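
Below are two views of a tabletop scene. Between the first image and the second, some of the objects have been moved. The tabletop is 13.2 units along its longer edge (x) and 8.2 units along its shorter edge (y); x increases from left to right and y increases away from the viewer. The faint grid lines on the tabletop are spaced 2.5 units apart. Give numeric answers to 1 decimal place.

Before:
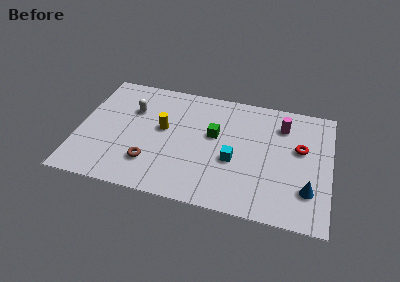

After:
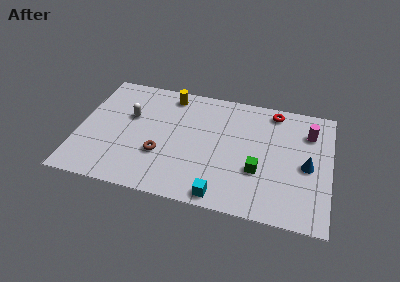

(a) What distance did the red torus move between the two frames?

2.7

The red torus moved from about (11.6, 4.9) to (10.1, 7.2), a distance of √(1.5² + 2.3²) ≈ 2.7.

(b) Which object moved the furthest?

the green cube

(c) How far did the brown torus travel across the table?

0.9

The brown torus moved from about (3.9, 2.1) to (4.4, 2.8), a distance of √(0.5² + 0.7²) ≈ 0.9.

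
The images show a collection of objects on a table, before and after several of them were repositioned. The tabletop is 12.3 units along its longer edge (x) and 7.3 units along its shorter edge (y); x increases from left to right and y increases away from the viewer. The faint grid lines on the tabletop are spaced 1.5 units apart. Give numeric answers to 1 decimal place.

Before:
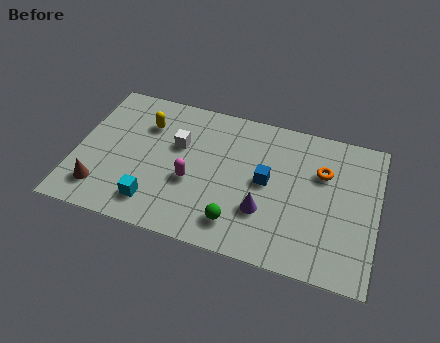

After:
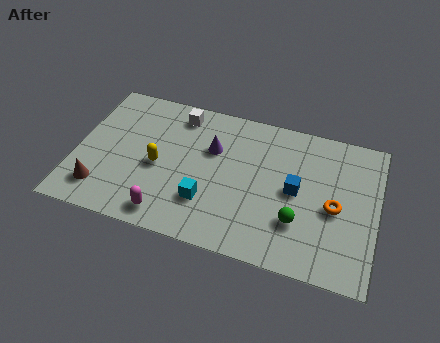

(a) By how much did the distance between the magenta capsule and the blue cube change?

+2.6

The distance was about 3.1 in the first image and 5.7 in the second, so they moved 2.6 units further apart.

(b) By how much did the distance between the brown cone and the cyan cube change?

+2.1

The distance was about 2.2 in the first image and 4.3 in the second, so they moved 2.1 units further apart.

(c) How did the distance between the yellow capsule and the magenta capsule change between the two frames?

-0.8

They were about 3.2 units apart before and 2.4 after — 0.8 units closer together.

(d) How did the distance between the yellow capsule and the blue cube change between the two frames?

+0.3

Before: roughly 5.3 units apart; after: 5.6. That's 0.3 units further apart.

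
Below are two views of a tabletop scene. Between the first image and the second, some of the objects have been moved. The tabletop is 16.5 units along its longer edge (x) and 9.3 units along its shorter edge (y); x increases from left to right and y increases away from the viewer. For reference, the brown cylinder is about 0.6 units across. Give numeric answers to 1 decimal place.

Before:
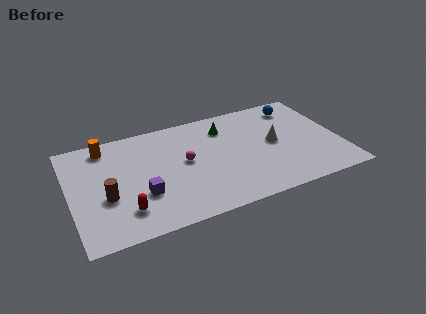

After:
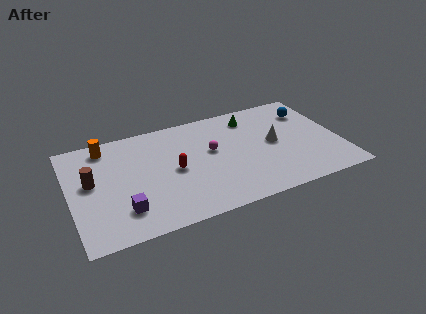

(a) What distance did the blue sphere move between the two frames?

1.0

The blue sphere moved from about (14.3, 7.7) to (15.0, 7.0), a distance of √(0.7² + 0.7²) ≈ 1.0.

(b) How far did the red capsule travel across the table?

4.0

The red capsule was near (3.1, 2.1) before and (6.3, 4.5) after, so it travelled √(3.2² + 2.4²) ≈ 4.0 units.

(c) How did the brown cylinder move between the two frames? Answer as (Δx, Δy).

(-0.8, 1.6)

From the two frames, the brown cylinder sits at roughly (2.1, 3.6) before and (1.3, 5.2) after.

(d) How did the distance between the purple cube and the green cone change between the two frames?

+3.1

The distance was about 6.9 in the first image and 10.0 in the second, so they moved 3.1 units further apart.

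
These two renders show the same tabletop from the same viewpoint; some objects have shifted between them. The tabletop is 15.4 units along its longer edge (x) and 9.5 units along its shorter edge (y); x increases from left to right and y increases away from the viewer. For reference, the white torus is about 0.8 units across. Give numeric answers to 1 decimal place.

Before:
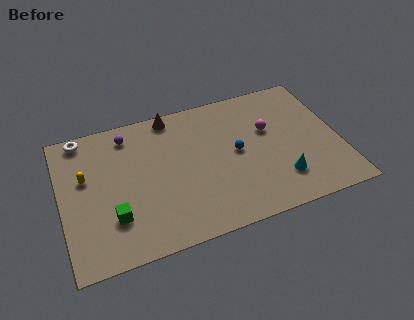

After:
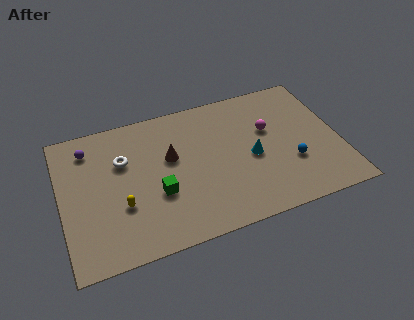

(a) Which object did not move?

the magenta sphere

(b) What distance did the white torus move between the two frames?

3.1

The white torus moved from about (1.4, 8.6) to (3.5, 6.3), a distance of √(2.1² + 2.3²) ≈ 3.1.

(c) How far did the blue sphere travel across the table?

3.4

The blue sphere moved from about (9.7, 4.9) to (12.6, 3.2), a distance of √(2.9² + 1.7²) ≈ 3.4.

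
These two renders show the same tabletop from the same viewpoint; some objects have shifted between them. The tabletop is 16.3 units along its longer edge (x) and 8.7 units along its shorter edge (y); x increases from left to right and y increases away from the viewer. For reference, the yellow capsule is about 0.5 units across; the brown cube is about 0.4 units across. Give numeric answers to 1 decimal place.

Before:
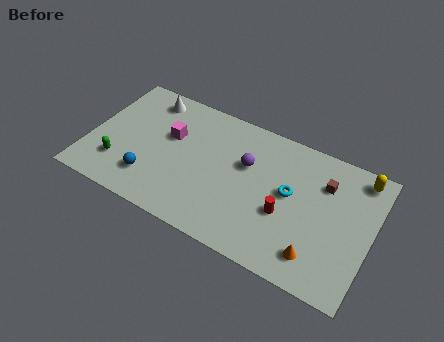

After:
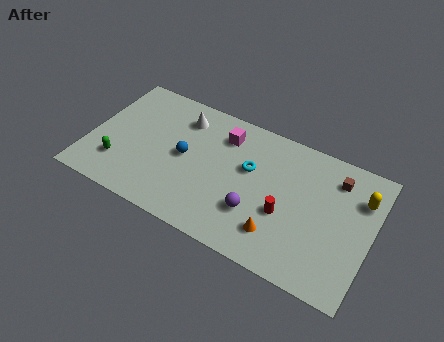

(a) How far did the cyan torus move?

2.5

From (11.6, 4.8) to (9.2, 5.3), the cyan torus covered √(2.4² + 0.5²) ≈ 2.5 units.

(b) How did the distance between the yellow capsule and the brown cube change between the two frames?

-0.7

Before: roughly 2.3 units apart; after: 1.6. That's 0.7 units closer together.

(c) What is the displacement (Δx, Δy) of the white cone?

(2.1, -0.5)

The white cone was at about (2.9, 7.4) and moved to about (5.0, 6.9).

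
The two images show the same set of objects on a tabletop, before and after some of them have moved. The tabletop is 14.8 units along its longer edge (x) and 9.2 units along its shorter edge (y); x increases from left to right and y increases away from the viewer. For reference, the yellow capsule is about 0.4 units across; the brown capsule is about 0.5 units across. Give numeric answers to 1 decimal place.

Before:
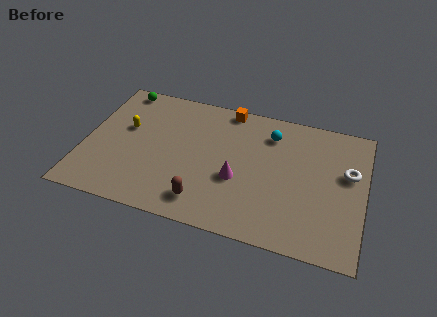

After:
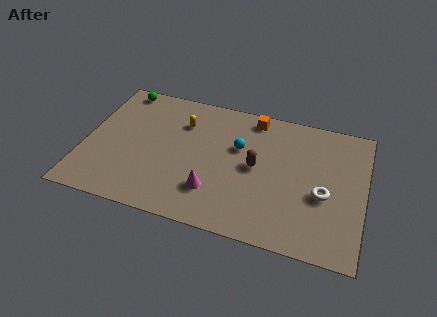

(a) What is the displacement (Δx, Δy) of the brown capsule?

(2.5, 3.1)

The brown capsule was at about (6.6, 1.6) and moved to about (9.1, 4.7).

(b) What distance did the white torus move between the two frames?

2.2

The white torus was near (13.9, 5.6) before and (12.7, 3.8) after, so it travelled √(1.2² + 1.8²) ≈ 2.2 units.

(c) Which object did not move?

the green sphere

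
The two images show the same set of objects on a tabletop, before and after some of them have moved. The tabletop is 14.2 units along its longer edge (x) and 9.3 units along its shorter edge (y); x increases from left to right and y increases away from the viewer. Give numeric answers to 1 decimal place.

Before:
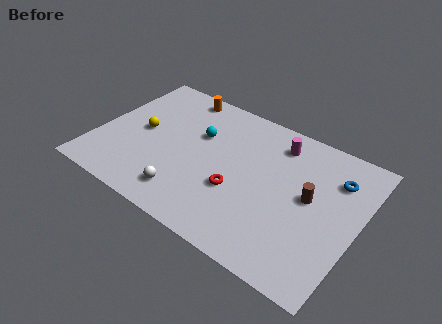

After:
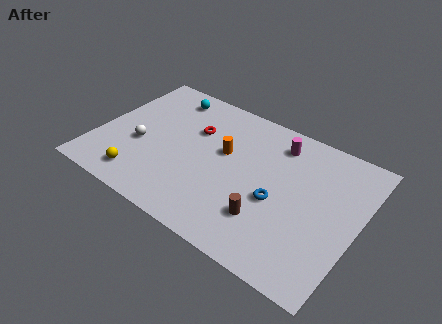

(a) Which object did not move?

the magenta cylinder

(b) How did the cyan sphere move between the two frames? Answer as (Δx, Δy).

(-2.2, 1.9)

From the two frames, the cyan sphere sits at roughly (5.3, 6.0) before and (3.1, 7.9) after.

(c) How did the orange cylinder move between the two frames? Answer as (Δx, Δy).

(3.1, -2.8)

From the two frames, the orange cylinder sits at roughly (3.7, 8.3) before and (6.8, 5.5) after.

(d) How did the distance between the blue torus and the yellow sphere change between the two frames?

-3.1

Before: roughly 10.6 units apart; after: 7.5. That's 3.1 units closer together.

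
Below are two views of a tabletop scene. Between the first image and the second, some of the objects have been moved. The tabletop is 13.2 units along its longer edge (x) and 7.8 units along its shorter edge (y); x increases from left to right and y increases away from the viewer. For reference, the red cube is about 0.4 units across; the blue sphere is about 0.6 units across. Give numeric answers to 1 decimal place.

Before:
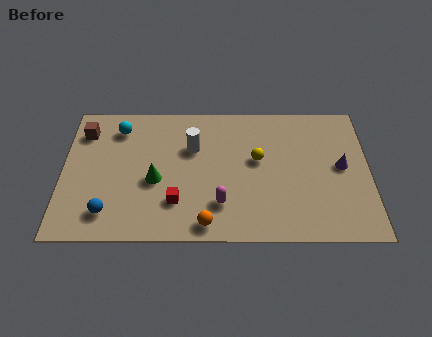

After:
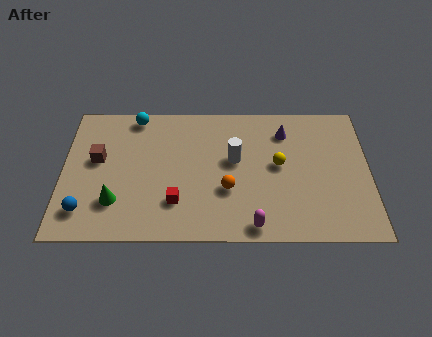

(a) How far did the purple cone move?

3.1

From (12.0, 4.1) to (9.6, 6.1), the purple cone covered √(2.4² + 2.0²) ≈ 3.1 units.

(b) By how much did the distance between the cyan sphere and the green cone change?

+1.6

They were about 3.4 units apart before and 5.0 after — 1.6 units further apart.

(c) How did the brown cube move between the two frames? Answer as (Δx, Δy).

(0.6, -1.6)

From the two frames, the brown cube sits at roughly (0.9, 6.1) before and (1.5, 4.5) after.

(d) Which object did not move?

the red cube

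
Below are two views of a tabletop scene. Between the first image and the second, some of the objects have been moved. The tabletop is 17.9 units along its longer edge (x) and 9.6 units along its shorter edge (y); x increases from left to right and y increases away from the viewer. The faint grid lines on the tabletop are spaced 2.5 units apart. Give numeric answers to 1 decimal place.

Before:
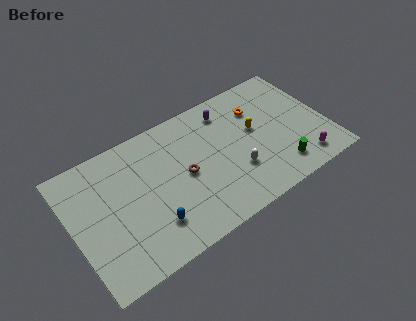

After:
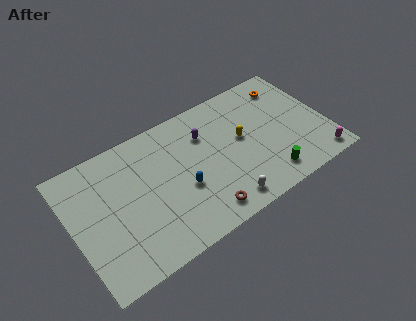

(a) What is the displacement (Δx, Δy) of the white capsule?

(-1.2, -1.8)

The white capsule was at about (11.2, 3.1) and moved to about (10.0, 1.3).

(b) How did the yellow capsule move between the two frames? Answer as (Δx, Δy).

(-1.0, -0.2)

The yellow capsule started near (13.0, 5.5) and ended near (12.0, 5.3).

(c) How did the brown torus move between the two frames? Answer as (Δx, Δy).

(0.7, -3.3)

The brown torus was at about (7.8, 4.7) and moved to about (8.5, 1.4).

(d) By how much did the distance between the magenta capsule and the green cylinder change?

+2.0

They were about 1.6 units apart before and 3.6 after — 2.0 units further apart.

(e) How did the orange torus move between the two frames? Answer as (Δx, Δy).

(2.3, 0.8)

The orange torus was at about (13.5, 7.0) and moved to about (15.8, 7.8).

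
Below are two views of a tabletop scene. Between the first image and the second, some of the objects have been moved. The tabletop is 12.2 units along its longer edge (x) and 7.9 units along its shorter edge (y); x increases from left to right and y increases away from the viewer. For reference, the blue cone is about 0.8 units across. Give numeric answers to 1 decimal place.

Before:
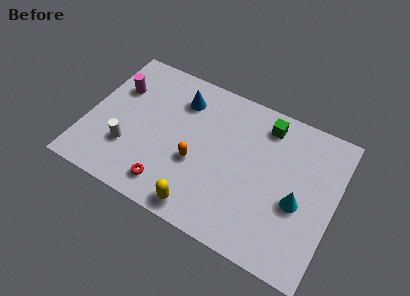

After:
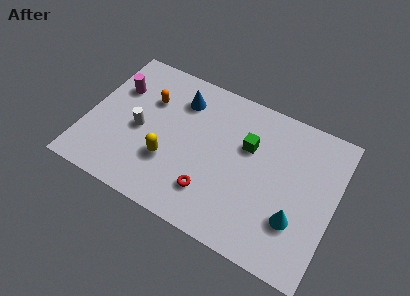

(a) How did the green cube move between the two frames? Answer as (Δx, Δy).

(-0.7, -1.5)

From the two frames, the green cube sits at roughly (8.5, 6.6) before and (7.8, 5.1) after.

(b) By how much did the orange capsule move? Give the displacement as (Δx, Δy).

(-2.7, 2.3)

The orange capsule was at about (5.5, 3.1) and moved to about (2.8, 5.4).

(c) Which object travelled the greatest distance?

the orange capsule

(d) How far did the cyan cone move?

0.9

The cyan cone was near (10.5, 3.3) before and (10.5, 2.4) after, so it travelled √(0.0² + 0.9²) ≈ 0.9 units.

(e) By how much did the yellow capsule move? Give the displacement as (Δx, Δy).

(-1.9, 1.7)

The yellow capsule was at about (6.1, 0.9) and moved to about (4.2, 2.6).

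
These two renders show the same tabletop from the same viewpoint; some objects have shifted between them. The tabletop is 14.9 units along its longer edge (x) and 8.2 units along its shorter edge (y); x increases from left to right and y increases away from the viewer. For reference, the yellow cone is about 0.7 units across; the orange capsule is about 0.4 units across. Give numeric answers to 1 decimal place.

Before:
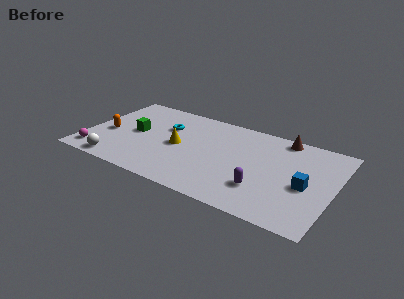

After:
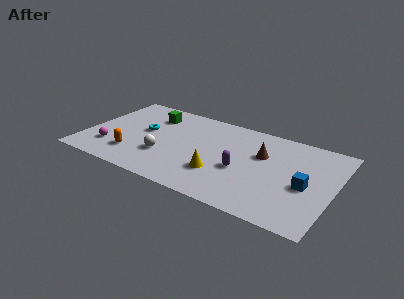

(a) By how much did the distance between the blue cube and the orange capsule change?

-1.7

The distance was about 12.0 in the first image and 10.3 in the second, so they moved 1.7 units closer together.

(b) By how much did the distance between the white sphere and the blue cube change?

-2.9

Before: roughly 11.3 units apart; after: 8.4. That's 2.9 units closer together.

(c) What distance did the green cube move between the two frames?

2.2

The green cube moved from about (2.9, 4.2) to (3.6, 6.3), a distance of √(0.7² + 2.1²) ≈ 2.2.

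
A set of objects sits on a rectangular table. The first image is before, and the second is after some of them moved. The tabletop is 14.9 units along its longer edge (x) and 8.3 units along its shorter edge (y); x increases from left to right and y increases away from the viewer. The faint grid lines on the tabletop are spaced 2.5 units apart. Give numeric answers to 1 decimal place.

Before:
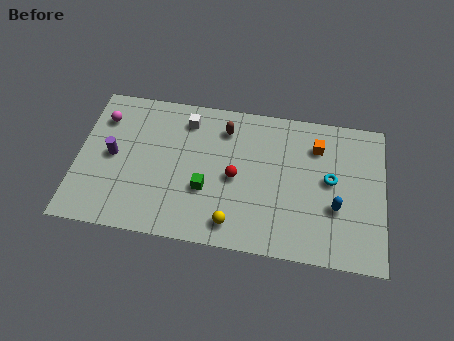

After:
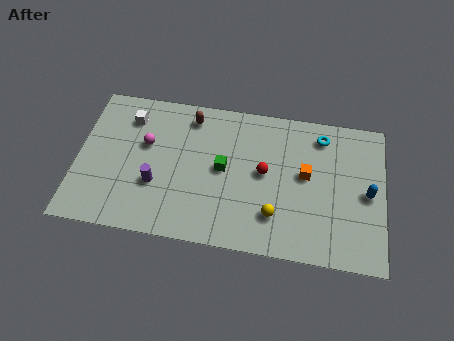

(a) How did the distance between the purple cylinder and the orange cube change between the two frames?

-2.7

The distance was about 10.1 in the first image and 7.4 in the second, so they moved 2.7 units closer together.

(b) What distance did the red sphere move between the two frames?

1.5

The red sphere moved from about (7.7, 3.9) to (9.1, 4.4), a distance of √(1.4² + 0.5²) ≈ 1.5.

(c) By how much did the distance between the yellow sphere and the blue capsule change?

-0.4

They were about 5.2 units apart before and 4.8 after — 0.4 units closer together.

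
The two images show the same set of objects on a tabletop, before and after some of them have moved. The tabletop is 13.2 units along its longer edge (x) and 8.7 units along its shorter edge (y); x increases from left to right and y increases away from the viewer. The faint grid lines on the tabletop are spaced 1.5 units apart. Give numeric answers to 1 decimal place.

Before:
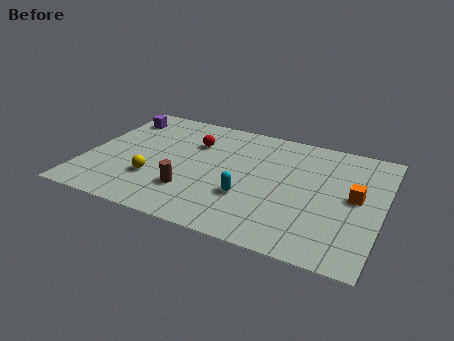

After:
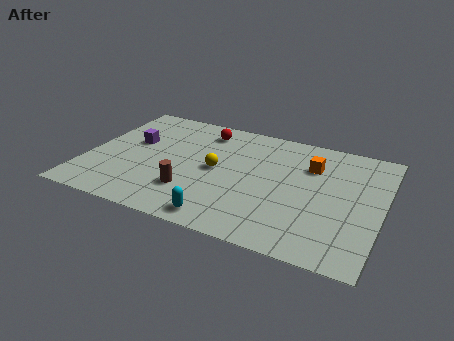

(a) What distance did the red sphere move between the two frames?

1.1

The red sphere moved from about (4.6, 6.1) to (4.9, 7.2), a distance of √(0.3² + 1.1²) ≈ 1.1.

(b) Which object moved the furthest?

the yellow sphere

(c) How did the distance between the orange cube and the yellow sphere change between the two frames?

-4.5

The distance was about 9.0 in the first image and 4.5 in the second, so they moved 4.5 units closer together.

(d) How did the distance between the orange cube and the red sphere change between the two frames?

-2.5

The distance was about 7.6 in the first image and 5.1 in the second, so they moved 2.5 units closer together.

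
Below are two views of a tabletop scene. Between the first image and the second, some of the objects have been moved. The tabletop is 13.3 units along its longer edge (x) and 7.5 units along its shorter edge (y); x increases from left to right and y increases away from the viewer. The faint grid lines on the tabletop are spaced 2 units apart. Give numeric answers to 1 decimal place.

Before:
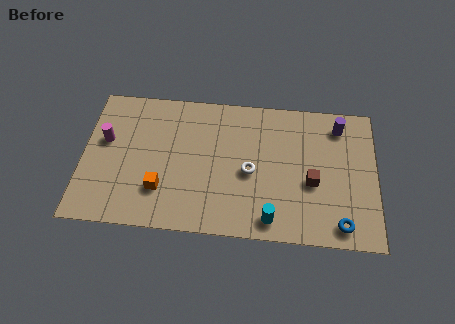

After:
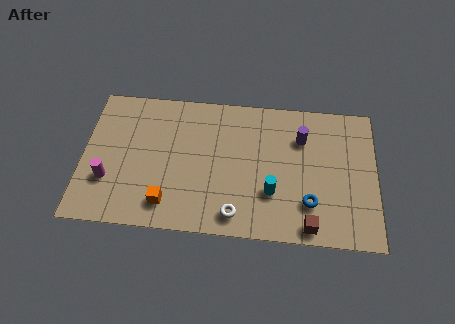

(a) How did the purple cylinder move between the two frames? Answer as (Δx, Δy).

(-1.7, -0.8)

The purple cylinder started near (11.6, 6.2) and ended near (9.9, 5.4).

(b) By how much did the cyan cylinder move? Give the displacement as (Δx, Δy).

(0.0, 1.4)

From the two frames, the cyan cylinder sits at roughly (8.6, 1.0) before and (8.6, 2.4) after.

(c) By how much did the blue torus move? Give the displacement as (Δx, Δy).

(-1.4, 1.0)

The blue torus was at about (11.7, 1.0) and moved to about (10.3, 2.0).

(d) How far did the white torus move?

2.4

The white torus moved from about (7.6, 3.4) to (7.0, 1.1), a distance of √(0.6² + 2.3²) ≈ 2.4.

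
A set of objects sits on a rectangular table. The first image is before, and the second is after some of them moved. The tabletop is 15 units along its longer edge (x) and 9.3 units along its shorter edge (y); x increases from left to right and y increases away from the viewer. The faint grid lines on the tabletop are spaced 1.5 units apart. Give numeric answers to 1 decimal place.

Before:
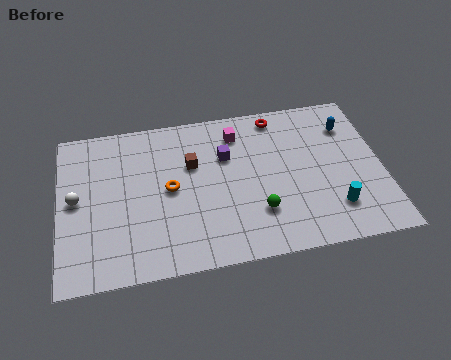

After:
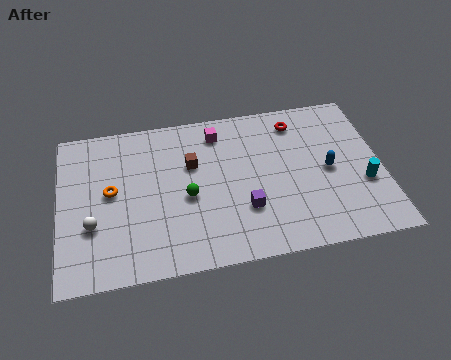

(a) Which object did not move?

the brown cube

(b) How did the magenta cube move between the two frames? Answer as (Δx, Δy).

(-0.9, 0.2)

From the two frames, the magenta cube sits at roughly (8.4, 7.5) before and (7.5, 7.7) after.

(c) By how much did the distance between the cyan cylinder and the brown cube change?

+0.9

They were about 7.4 units apart before and 8.3 after — 0.9 units further apart.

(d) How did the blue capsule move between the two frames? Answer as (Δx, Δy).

(-1.1, -2.5)

The blue capsule was at about (13.6, 7.0) and moved to about (12.5, 4.5).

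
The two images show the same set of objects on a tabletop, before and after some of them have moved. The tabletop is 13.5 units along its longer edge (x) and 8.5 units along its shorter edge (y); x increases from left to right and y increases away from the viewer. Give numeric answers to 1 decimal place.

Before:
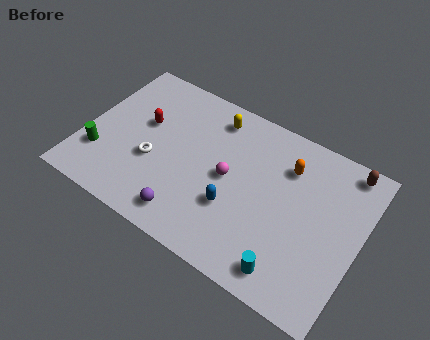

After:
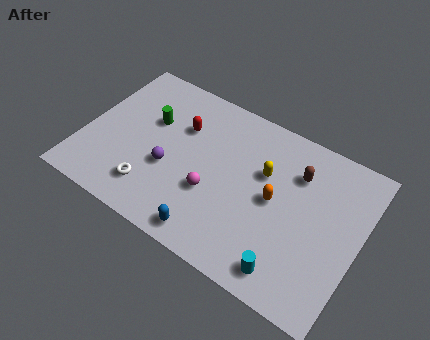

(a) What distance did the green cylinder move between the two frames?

3.6

From (1.0, 2.4) to (3.0, 5.4), the green cylinder covered √(2.0² + 3.0²) ≈ 3.6 units.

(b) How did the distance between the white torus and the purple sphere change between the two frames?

-1.3

Before: roughly 2.9 units apart; after: 1.6. That's 1.3 units closer together.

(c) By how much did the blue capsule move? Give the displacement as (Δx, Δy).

(-0.8, -1.9)

The blue capsule was at about (7.6, 2.9) and moved to about (6.8, 1.0).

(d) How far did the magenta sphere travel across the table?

1.3

The magenta sphere was near (7.1, 4.3) before and (6.5, 3.1) after, so it travelled √(0.6² + 1.2²) ≈ 1.3 units.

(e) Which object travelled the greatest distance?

the green cylinder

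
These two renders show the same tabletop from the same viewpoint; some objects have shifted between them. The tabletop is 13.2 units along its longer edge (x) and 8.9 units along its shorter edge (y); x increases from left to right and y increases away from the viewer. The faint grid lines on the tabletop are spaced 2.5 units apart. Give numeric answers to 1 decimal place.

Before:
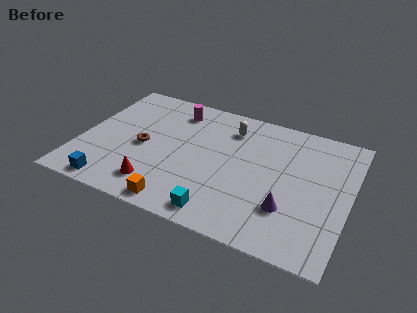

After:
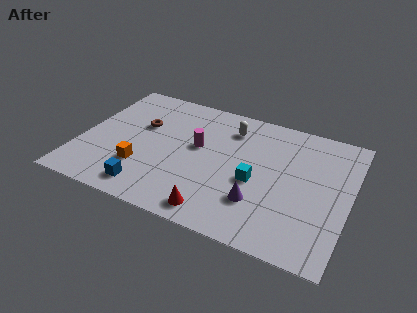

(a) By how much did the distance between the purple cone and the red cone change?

-4.0

The distance was about 6.4 in the first image and 2.4 in the second, so they moved 4.0 units closer together.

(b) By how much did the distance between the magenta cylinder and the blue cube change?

-2.5

They were about 6.8 units apart before and 4.3 after — 2.5 units closer together.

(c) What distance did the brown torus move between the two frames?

1.5

The brown torus moved from about (3.1, 4.1) to (2.8, 5.6), a distance of √(0.3² + 1.5²) ≈ 1.5.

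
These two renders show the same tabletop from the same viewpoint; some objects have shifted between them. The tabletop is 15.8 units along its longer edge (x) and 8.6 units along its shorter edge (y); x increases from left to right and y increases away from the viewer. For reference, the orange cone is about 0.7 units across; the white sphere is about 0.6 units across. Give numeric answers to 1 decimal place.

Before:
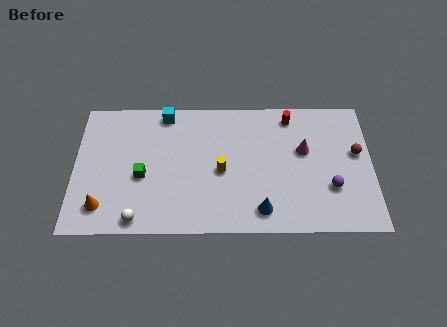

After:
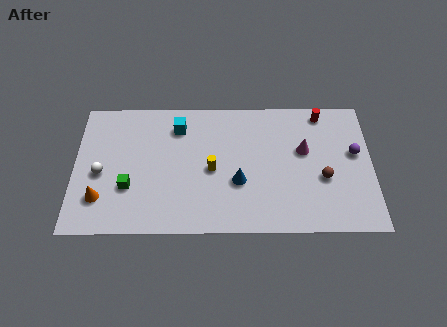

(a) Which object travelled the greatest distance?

the white sphere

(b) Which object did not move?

the magenta cone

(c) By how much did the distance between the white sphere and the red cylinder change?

+2.0

They were about 10.4 units apart before and 12.4 after — 2.0 units further apart.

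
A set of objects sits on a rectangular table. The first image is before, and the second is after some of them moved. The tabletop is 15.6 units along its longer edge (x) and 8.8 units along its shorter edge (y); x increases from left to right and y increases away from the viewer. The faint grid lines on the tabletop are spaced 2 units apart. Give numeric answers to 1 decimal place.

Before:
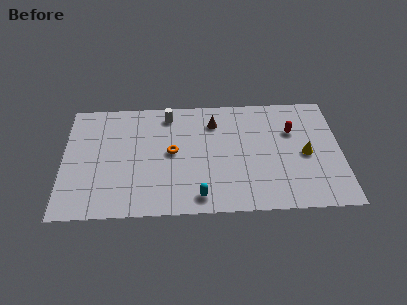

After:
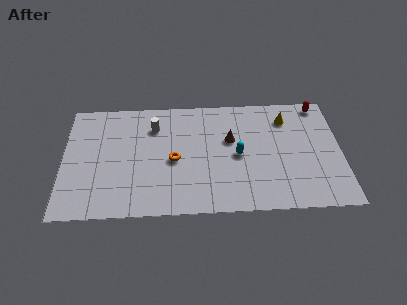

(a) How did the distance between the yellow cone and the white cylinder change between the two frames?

-0.9

The distance was about 8.4 in the first image and 7.5 in the second, so they moved 0.9 units closer together.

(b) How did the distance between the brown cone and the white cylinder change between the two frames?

+1.8

Before: roughly 2.7 units apart; after: 4.5. That's 1.8 units further apart.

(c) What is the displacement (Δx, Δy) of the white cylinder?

(-0.8, -0.9)

The white cylinder started near (5.9, 7.5) and ended near (5.1, 6.6).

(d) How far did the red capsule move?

2.6

From (12.9, 5.9) to (14.5, 7.9), the red capsule covered √(1.6² + 2.0²) ≈ 2.6 units.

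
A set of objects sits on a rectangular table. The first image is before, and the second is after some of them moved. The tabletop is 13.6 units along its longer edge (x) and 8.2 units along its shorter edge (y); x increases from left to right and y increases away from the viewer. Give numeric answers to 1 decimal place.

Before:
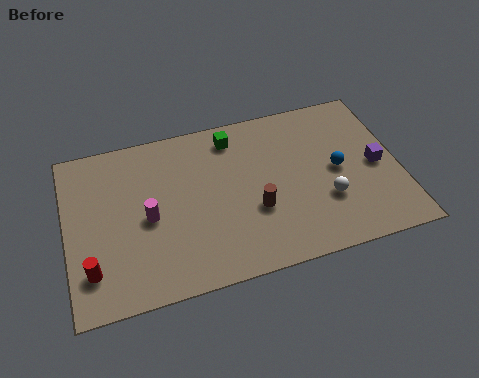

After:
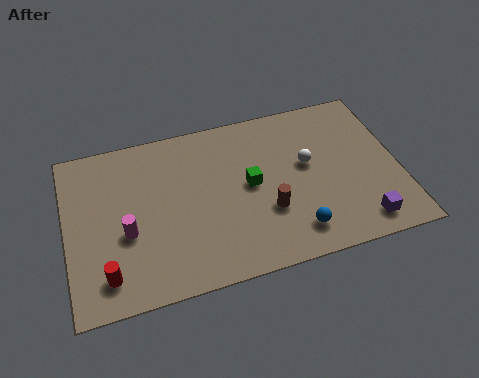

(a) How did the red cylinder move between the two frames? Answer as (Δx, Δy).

(0.6, -0.4)

The red cylinder started near (0.9, 1.9) and ended near (1.5, 1.5).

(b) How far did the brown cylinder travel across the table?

0.5

The brown cylinder moved from about (7.6, 3.0) to (8.1, 2.8), a distance of √(0.5² + 0.2²) ≈ 0.5.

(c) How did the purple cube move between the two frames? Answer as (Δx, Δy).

(-0.9, -2.7)

The purple cube was at about (12.7, 3.9) and moved to about (11.8, 1.2).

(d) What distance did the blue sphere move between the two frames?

3.3

The blue sphere was near (11.1, 4.1) before and (9.1, 1.5) after, so it travelled √(2.0² + 2.6²) ≈ 3.3 units.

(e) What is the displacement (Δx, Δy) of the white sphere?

(-0.6, 2.0)

The white sphere started near (10.5, 2.7) and ended near (9.9, 4.7).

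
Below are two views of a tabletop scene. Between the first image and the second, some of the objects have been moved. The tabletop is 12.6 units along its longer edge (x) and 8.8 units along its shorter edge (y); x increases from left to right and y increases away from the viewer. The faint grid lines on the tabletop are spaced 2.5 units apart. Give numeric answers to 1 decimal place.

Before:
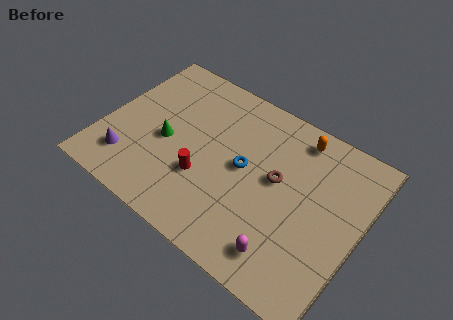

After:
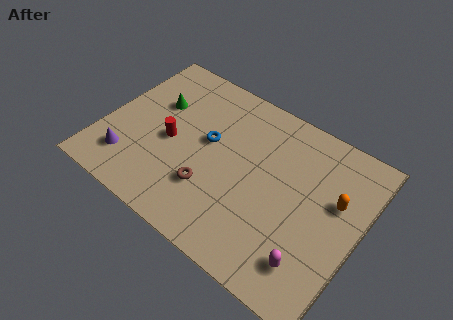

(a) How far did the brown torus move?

3.7

The brown torus was near (8.5, 4.9) before and (5.6, 2.6) after, so it travelled √(2.9² + 2.3²) ≈ 3.7 units.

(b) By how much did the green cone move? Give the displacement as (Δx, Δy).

(-0.9, 1.8)

The green cone started near (3.1, 3.9) and ended near (2.2, 5.7).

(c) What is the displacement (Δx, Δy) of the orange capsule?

(2.3, -2.2)

The orange capsule started near (9.0, 7.6) and ended near (11.3, 5.4).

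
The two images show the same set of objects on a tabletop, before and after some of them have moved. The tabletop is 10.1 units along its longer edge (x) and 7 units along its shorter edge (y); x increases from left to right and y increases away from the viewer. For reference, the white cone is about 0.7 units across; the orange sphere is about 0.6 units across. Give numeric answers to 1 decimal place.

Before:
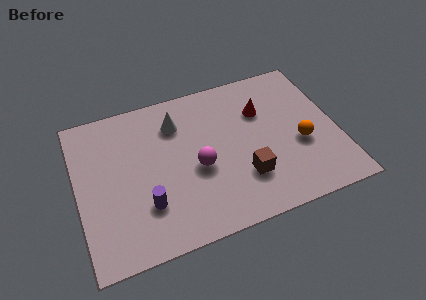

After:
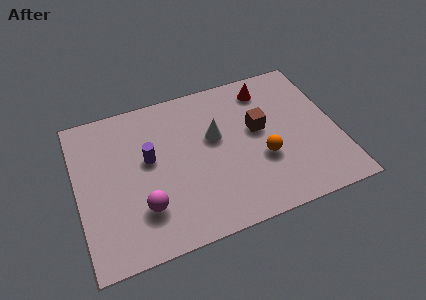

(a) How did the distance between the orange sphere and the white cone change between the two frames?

-2.9

The distance was about 5.2 in the first image and 2.3 in the second, so they moved 2.9 units closer together.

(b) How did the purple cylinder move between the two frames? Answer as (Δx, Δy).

(0.3, 2.0)

From the two frames, the purple cylinder sits at roughly (2.5, 2.0) before and (2.8, 4.0) after.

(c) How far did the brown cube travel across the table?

2.2

From (6.3, 2.0) to (7.1, 4.0), the brown cube covered √(0.8² + 2.0²) ≈ 2.2 units.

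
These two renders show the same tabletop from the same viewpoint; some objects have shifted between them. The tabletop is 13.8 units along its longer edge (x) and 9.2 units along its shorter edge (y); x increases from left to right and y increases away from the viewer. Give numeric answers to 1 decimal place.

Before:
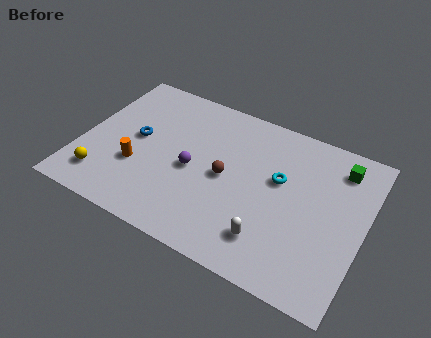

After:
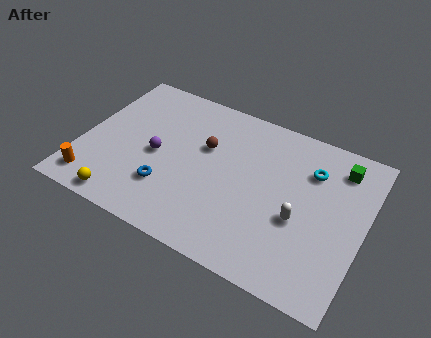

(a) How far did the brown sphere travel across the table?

1.8

The brown sphere moved from about (7.1, 4.5) to (5.9, 5.8), a distance of √(1.2² + 1.3²) ≈ 1.8.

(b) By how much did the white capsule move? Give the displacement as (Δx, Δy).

(1.2, 1.7)

From the two frames, the white capsule sits at roughly (9.6, 2.0) before and (10.8, 3.7) after.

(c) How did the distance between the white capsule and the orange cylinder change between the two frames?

+3.3

The distance was about 6.8 in the first image and 10.1 in the second, so they moved 3.3 units further apart.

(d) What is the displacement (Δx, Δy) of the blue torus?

(1.9, -2.3)

From the two frames, the blue torus sits at roughly (2.6, 4.9) before and (4.5, 2.6) after.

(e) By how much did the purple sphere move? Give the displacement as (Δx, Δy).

(-1.8, 0.1)

The purple sphere started near (5.5, 4.2) and ended near (3.7, 4.3).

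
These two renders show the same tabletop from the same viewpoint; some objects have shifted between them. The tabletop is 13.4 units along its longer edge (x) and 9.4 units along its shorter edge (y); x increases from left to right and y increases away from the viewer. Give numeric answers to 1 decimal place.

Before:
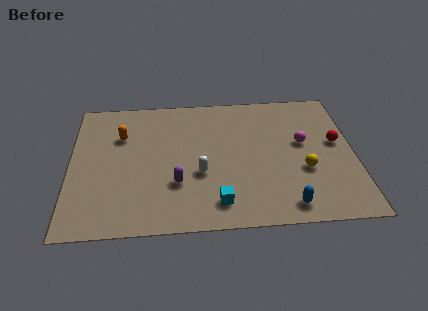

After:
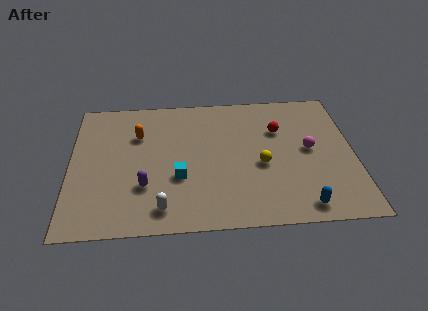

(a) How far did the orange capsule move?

0.8

The orange capsule was near (2.4, 6.5) before and (3.2, 6.5) after, so it travelled √(0.8² + 0.0²) ≈ 0.8 units.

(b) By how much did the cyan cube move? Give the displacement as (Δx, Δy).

(-1.8, 1.8)

The cyan cube started near (6.9, 1.6) and ended near (5.1, 3.4).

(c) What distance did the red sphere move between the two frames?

2.9

From (12.6, 5.3) to (9.9, 6.4), the red sphere covered √(2.7² + 1.1²) ≈ 2.9 units.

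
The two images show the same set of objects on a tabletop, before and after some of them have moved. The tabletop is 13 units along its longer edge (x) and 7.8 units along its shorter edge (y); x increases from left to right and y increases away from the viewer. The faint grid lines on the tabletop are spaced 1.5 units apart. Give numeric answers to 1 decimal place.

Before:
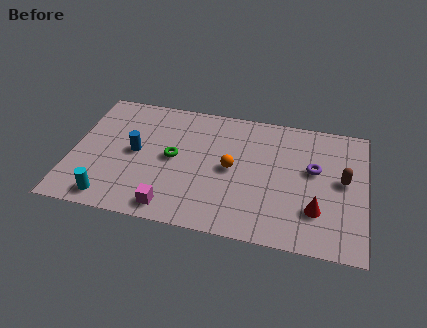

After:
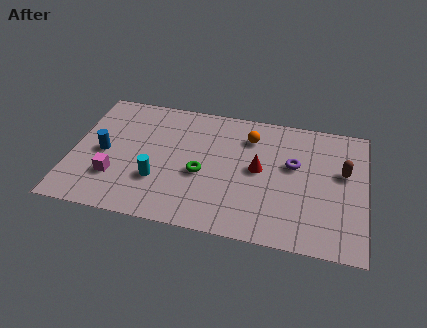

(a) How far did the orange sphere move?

2.2

From (7.1, 3.9) to (7.8, 6.0), the orange sphere covered √(0.7² + 2.1²) ≈ 2.2 units.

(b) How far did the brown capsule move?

0.5

From (12.0, 4.2) to (12.0, 4.7), the brown capsule covered √(0.0² + 0.5²) ≈ 0.5 units.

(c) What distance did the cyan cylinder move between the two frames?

2.5

From (1.9, 1.0) to (3.9, 2.5), the cyan cylinder covered √(2.0² + 1.5²) ≈ 2.5 units.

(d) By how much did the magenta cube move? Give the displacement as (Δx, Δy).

(-2.6, 1.3)

The magenta cube started near (4.6, 1.0) and ended near (2.0, 2.3).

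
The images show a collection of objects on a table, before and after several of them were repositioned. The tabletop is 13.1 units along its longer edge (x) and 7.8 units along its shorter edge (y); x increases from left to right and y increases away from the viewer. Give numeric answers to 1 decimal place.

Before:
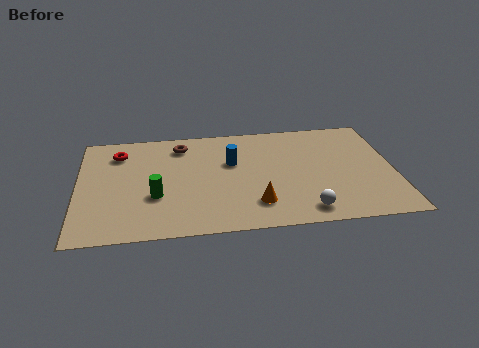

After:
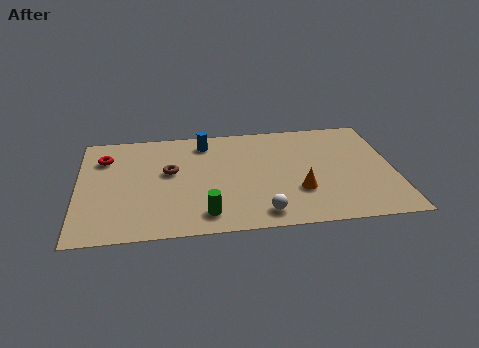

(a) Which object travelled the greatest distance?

the green cylinder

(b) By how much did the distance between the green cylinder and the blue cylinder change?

+1.4

Before: roughly 3.8 units apart; after: 5.2. That's 1.4 units further apart.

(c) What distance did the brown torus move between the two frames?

2.0

The brown torus was near (4.3, 6.4) before and (3.8, 4.5) after, so it travelled √(0.5² + 1.9²) ≈ 2.0 units.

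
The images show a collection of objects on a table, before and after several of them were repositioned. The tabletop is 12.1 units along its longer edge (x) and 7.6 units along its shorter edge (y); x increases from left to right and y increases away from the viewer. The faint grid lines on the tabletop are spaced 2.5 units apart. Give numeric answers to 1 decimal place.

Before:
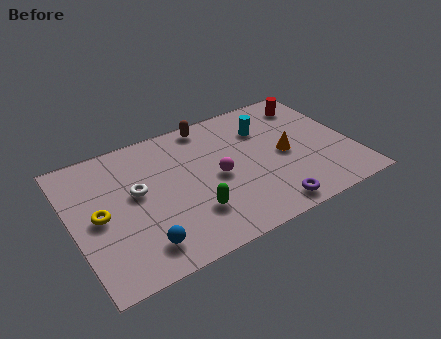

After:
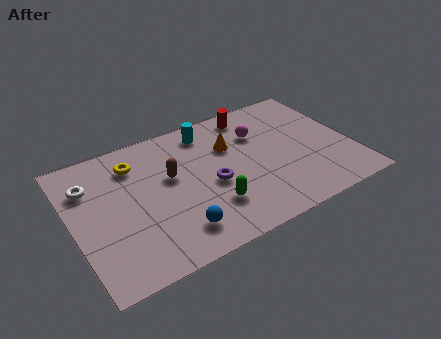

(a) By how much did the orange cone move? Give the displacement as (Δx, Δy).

(-2.2, 1.5)

The orange cone was at about (9.2, 3.6) and moved to about (7.0, 5.1).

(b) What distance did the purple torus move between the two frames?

3.2

The purple torus was near (8.0, 0.9) before and (5.9, 3.3) after, so it travelled √(2.1² + 2.4²) ≈ 3.2 units.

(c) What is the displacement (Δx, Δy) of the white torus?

(-1.9, 1.2)

The white torus was at about (2.8, 4.3) and moved to about (0.9, 5.5).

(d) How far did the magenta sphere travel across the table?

2.7

The magenta sphere was near (6.2, 3.6) before and (8.3, 5.3) after, so it travelled √(2.1² + 1.7²) ≈ 2.7 units.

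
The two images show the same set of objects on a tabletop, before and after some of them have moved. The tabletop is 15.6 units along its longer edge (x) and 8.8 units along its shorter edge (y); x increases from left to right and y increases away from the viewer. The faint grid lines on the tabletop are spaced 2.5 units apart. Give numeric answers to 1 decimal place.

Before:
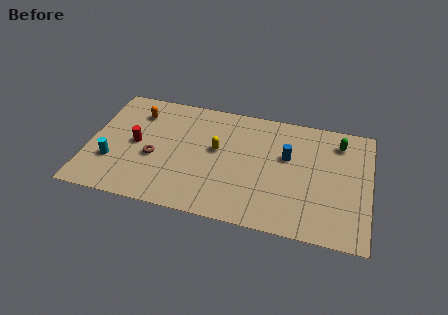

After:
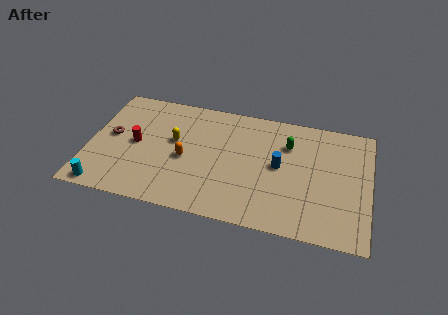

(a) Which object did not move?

the red cylinder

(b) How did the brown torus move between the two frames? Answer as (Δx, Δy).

(-2.5, 1.1)

The brown torus was at about (3.7, 3.6) and moved to about (1.2, 4.7).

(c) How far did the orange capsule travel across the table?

4.1

From (2.5, 6.8) to (5.4, 3.9), the orange capsule covered √(2.9² + 2.9²) ≈ 4.1 units.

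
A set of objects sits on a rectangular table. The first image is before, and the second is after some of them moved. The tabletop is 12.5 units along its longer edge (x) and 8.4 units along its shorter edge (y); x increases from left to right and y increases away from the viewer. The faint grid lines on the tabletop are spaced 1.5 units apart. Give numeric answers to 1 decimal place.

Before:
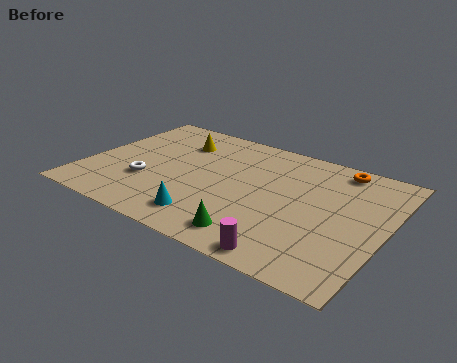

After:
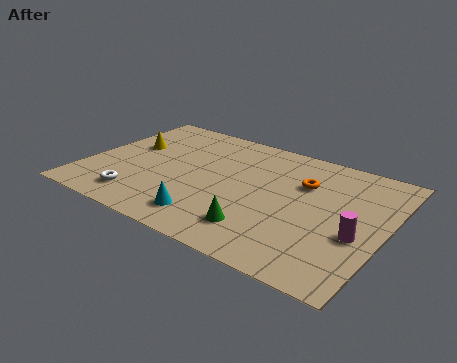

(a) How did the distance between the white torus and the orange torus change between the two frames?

-1.1

They were about 8.7 units apart before and 7.6 after — 1.1 units closer together.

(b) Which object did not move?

the cyan cone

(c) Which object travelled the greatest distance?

the magenta cylinder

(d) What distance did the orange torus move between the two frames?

2.1

From (10.1, 7.4) to (8.9, 5.7), the orange torus covered √(1.2² + 1.7²) ≈ 2.1 units.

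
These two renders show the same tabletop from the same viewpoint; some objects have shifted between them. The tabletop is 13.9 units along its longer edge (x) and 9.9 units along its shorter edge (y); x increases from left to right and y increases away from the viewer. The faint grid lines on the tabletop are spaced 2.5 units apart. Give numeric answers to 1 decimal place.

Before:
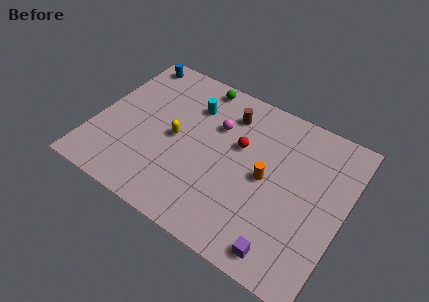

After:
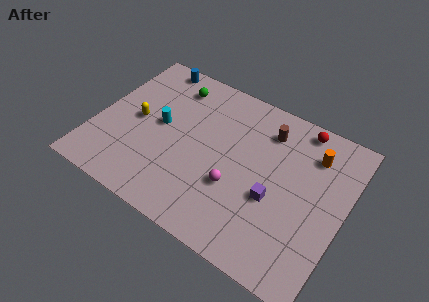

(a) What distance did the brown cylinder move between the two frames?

2.2

The brown cylinder moved from about (7.0, 7.8) to (9.2, 7.8), a distance of √(2.2² + 0.0²) ≈ 2.2.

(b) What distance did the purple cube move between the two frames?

2.9

The purple cube moved from about (11.2, 1.2) to (10.2, 3.9), a distance of √(1.0² + 2.7²) ≈ 2.9.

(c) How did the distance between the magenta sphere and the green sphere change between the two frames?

+3.8

The distance was about 2.6 in the first image and 6.4 in the second, so they moved 3.8 units further apart.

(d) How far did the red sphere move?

4.1

The red sphere moved from about (7.9, 6.1) to (10.9, 8.9), a distance of √(3.0² + 2.8²) ≈ 4.1.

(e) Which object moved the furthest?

the red sphere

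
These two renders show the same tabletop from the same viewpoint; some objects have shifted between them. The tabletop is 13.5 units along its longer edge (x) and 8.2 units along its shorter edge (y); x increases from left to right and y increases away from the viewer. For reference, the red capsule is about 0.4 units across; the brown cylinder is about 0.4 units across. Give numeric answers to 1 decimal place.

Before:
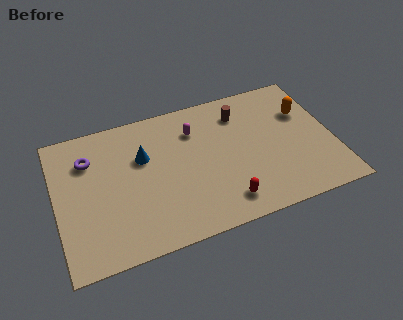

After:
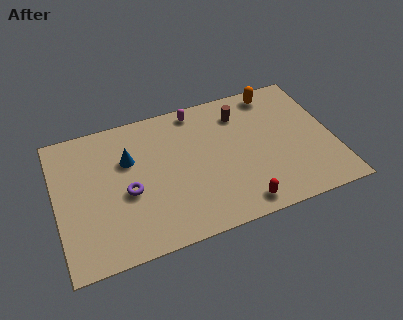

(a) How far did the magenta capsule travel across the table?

1.2

From (6.9, 6.1) to (7.1, 7.3), the magenta capsule covered √(0.2² + 1.2²) ≈ 1.2 units.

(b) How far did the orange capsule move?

2.1

The orange capsule was near (12.3, 5.5) before and (11.0, 7.2) after, so it travelled √(1.3² + 1.7²) ≈ 2.1 units.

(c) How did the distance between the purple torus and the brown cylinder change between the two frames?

-1.0

The distance was about 7.5 in the first image and 6.5 in the second, so they moved 1.0 units closer together.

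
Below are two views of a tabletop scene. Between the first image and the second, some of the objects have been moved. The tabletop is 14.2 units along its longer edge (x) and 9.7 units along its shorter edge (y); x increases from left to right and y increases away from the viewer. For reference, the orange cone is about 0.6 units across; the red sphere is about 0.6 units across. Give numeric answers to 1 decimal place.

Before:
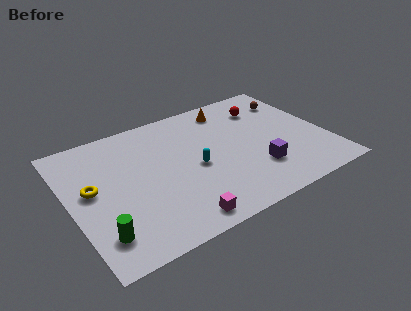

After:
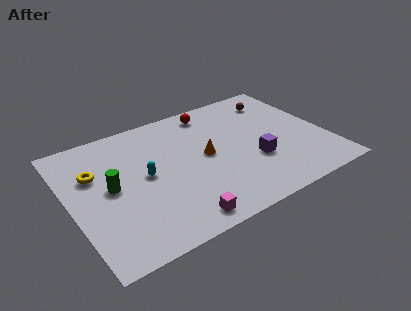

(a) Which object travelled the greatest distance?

the orange cone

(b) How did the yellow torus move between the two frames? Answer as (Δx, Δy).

(0.3, 1.1)

The yellow torus was at about (1.2, 5.3) and moved to about (1.5, 6.4).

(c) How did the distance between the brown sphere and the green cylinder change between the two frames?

-2.6

Before: roughly 12.9 units apart; after: 10.3. That's 2.6 units closer together.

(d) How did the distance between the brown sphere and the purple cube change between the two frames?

-0.6

The distance was about 5.5 in the first image and 4.9 in the second, so they moved 0.6 units closer together.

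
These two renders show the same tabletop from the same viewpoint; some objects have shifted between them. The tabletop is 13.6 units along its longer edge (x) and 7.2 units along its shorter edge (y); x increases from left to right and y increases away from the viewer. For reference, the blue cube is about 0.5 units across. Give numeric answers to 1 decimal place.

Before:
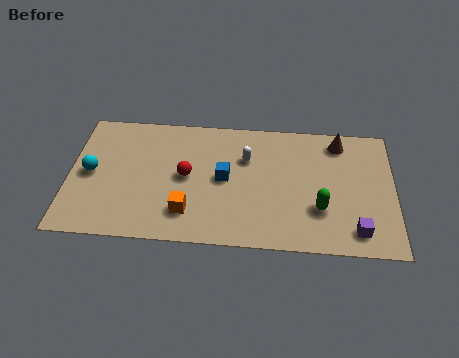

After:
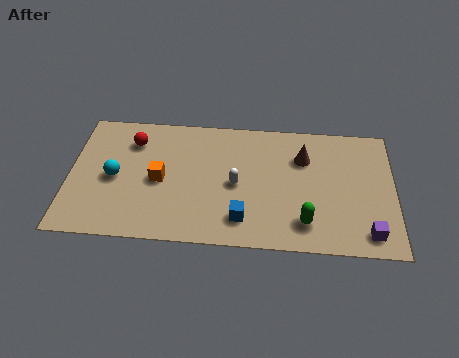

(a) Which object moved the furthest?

the red sphere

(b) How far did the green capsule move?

1.0

The green capsule moved from about (10.5, 2.3) to (9.9, 1.5), a distance of √(0.6² + 0.8²) ≈ 1.0.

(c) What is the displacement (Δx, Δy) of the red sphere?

(-2.3, 1.8)

The red sphere started near (4.9, 3.7) and ended near (2.6, 5.5).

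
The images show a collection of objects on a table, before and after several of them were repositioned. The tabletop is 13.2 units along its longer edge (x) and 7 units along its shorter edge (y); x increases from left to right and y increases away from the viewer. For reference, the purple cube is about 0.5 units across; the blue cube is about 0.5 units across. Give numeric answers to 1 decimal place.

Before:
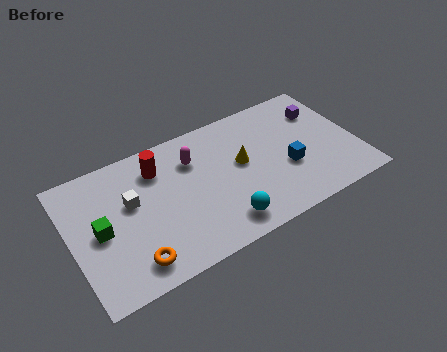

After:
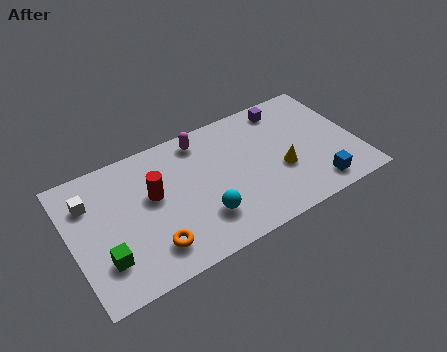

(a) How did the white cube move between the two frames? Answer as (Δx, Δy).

(-1.8, 0.9)

The white cube started near (2.8, 4.2) and ended near (1.0, 5.1).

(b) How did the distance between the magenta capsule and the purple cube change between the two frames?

-2.1

Before: roughly 6.1 units apart; after: 4.0. That's 2.1 units closer together.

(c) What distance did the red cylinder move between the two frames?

1.4

The red cylinder moved from about (4.2, 5.4) to (3.8, 4.1), a distance of √(0.4² + 1.3²) ≈ 1.4.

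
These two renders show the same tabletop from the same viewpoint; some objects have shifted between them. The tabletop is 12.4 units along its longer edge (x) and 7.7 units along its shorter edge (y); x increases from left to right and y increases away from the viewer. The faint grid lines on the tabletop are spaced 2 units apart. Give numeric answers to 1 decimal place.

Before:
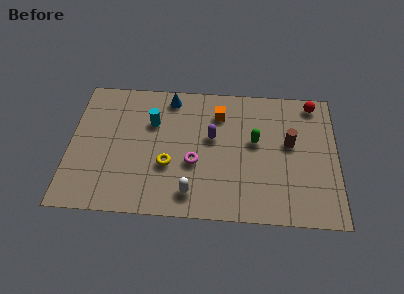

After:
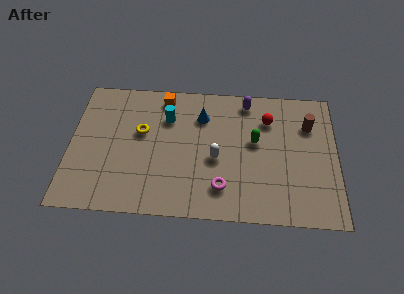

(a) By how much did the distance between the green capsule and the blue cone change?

-1.8

The distance was about 4.6 in the first image and 2.8 in the second, so they moved 1.8 units closer together.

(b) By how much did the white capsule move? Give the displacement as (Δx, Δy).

(1.1, 2.0)

The white capsule was at about (5.7, 1.3) and moved to about (6.8, 3.3).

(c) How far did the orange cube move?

2.7

From (6.9, 5.9) to (4.3, 6.7), the orange cube covered √(2.6² + 0.8²) ≈ 2.7 units.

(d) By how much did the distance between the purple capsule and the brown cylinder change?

-0.5

They were about 3.6 units apart before and 3.1 after — 0.5 units closer together.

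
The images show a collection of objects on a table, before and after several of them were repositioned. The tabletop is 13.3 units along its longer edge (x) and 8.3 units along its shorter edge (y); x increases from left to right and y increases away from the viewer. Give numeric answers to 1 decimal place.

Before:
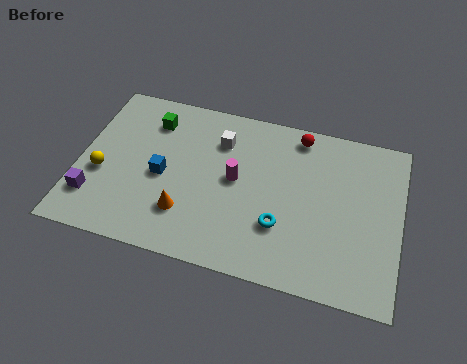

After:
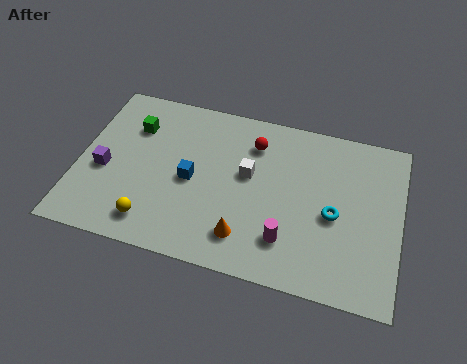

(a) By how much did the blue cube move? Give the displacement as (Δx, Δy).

(1.2, 0.1)

The blue cube was at about (3.5, 3.8) and moved to about (4.7, 3.9).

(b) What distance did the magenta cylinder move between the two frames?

3.3

The magenta cylinder was near (6.5, 4.4) before and (8.8, 2.0) after, so it travelled √(2.3² + 2.4²) ≈ 3.3 units.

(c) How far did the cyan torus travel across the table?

2.4

From (8.5, 2.6) to (10.6, 3.7), the cyan torus covered √(2.1² + 1.1²) ≈ 2.4 units.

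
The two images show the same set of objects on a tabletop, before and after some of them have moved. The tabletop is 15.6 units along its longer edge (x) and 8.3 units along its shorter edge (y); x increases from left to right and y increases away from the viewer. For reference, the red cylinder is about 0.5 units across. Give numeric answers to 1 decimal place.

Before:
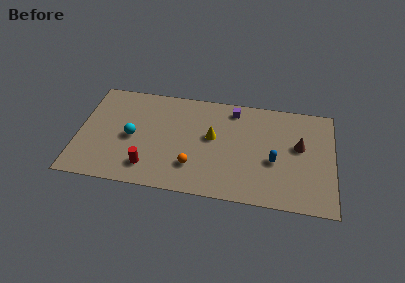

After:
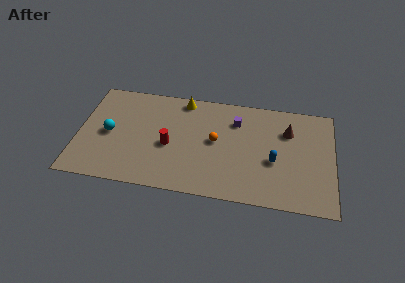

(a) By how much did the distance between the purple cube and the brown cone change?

-1.5

Before: roughly 4.7 units apart; after: 3.2. That's 1.5 units closer together.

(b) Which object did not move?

the blue capsule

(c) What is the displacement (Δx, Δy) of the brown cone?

(-0.7, 1.1)

The brown cone was at about (13.5, 4.8) and moved to about (12.8, 5.9).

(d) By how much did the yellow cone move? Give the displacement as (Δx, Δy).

(-1.9, 2.7)

From the two frames, the yellow cone sits at roughly (8.2, 4.7) before and (6.3, 7.4) after.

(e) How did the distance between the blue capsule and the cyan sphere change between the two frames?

+1.4

Before: roughly 8.7 units apart; after: 10.1. That's 1.4 units further apart.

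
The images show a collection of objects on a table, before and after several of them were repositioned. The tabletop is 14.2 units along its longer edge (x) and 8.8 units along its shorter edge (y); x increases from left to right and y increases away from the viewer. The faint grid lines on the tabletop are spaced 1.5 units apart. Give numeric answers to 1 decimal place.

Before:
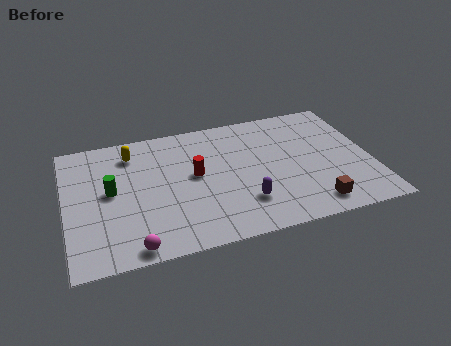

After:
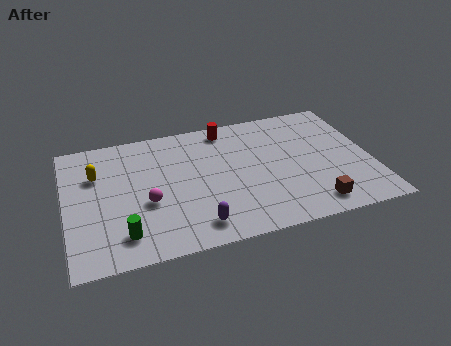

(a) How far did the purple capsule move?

2.5

The purple capsule moved from about (8.1, 2.3) to (5.8, 1.4), a distance of √(2.3² + 0.9²) ≈ 2.5.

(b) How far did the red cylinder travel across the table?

3.4

From (6.0, 4.8) to (7.7, 7.7), the red cylinder covered √(1.7² + 2.9²) ≈ 3.4 units.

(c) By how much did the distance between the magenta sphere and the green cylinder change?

-1.8

The distance was about 4.0 in the first image and 2.2 in the second, so they moved 1.8 units closer together.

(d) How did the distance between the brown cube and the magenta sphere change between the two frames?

-0.5

The distance was about 8.3 in the first image and 7.8 in the second, so they moved 0.5 units closer together.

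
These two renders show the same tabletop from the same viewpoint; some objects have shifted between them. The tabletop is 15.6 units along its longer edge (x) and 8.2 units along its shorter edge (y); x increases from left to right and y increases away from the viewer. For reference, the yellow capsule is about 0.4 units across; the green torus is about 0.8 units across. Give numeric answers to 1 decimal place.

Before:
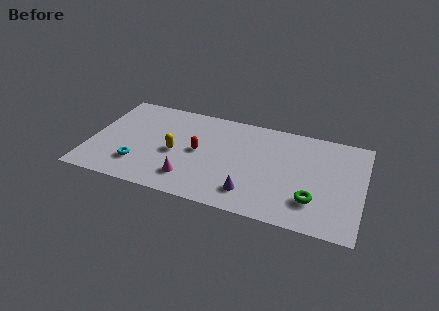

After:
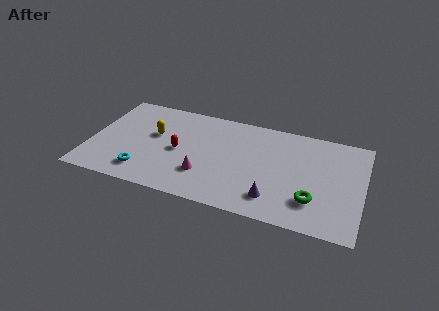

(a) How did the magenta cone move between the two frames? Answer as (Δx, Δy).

(0.8, 0.6)

The magenta cone was at about (5.9, 1.8) and moved to about (6.7, 2.4).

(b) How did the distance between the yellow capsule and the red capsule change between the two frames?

+0.4

Before: roughly 1.4 units apart; after: 1.8. That's 0.4 units further apart.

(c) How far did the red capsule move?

1.1

The red capsule moved from about (6.2, 4.2) to (5.1, 3.9), a distance of √(1.1² + 0.3²) ≈ 1.1.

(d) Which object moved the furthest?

the yellow capsule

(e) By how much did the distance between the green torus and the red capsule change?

+1.0

They were about 7.0 units apart before and 8.0 after — 1.0 units further apart.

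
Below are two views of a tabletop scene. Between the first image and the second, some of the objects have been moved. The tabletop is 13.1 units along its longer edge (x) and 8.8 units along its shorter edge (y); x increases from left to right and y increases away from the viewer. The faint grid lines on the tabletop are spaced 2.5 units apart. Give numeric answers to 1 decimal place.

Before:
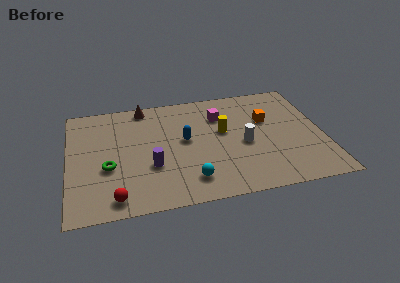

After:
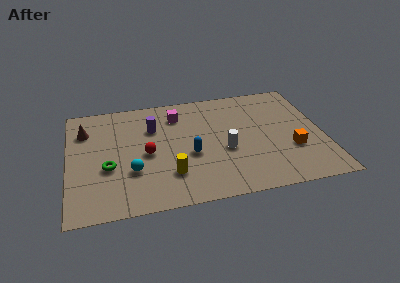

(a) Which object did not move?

the green torus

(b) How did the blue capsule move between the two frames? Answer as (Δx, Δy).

(0.2, -1.2)

From the two frames, the blue capsule sits at roughly (6.0, 4.8) before and (6.2, 3.6) after.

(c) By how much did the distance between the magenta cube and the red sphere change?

-4.4

They were about 7.7 units apart before and 3.3 after — 4.4 units closer together.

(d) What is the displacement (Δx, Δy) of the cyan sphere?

(-2.9, 1.2)

The cyan sphere started near (6.1, 1.7) and ended near (3.2, 2.9).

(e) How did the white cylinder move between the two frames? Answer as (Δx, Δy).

(-1.0, -0.3)

The white cylinder was at about (9.0, 3.9) and moved to about (8.0, 3.6).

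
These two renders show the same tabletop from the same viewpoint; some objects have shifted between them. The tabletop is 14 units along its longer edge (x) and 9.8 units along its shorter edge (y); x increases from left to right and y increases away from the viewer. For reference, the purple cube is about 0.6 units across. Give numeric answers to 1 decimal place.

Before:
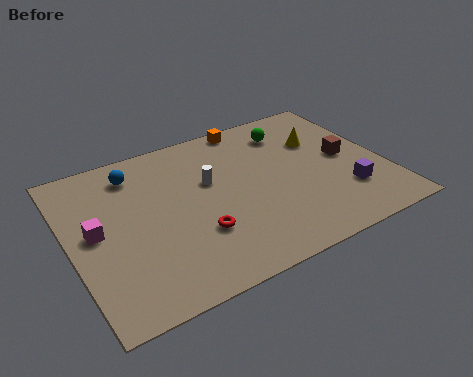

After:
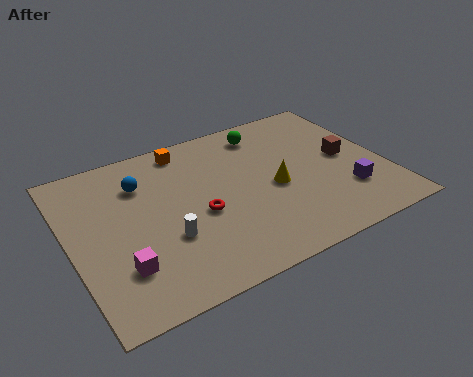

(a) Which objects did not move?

the purple cube and the brown cube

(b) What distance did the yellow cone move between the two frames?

3.3

The yellow cone was near (11.5, 6.6) before and (9.0, 4.4) after, so it travelled √(2.5² + 2.2²) ≈ 3.3 units.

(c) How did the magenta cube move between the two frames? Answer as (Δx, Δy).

(0.8, -2.5)

The magenta cube was at about (1.1, 5.1) and moved to about (1.9, 2.6).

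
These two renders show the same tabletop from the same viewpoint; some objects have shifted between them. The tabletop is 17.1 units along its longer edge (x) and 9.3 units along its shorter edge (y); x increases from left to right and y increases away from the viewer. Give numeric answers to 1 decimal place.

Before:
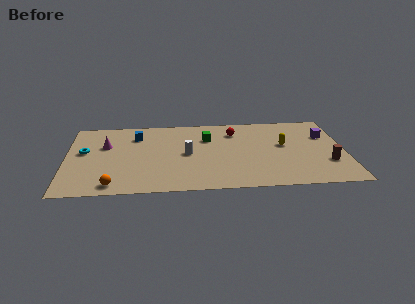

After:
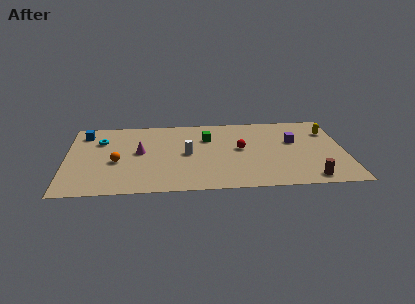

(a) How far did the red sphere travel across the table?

2.2

The red sphere moved from about (10.4, 7.2) to (10.7, 5.0), a distance of √(0.3² + 2.2²) ≈ 2.2.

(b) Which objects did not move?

the white cylinder and the green cube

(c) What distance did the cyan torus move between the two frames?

1.6

From (1.1, 5.3) to (2.1, 6.6), the cyan torus covered √(1.0² + 1.3²) ≈ 1.6 units.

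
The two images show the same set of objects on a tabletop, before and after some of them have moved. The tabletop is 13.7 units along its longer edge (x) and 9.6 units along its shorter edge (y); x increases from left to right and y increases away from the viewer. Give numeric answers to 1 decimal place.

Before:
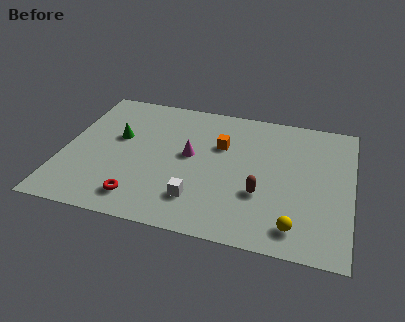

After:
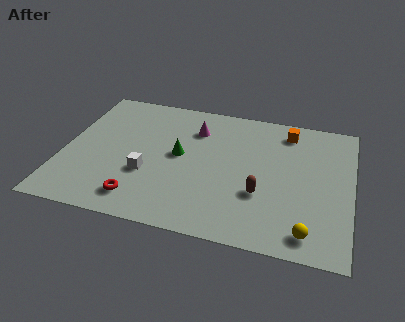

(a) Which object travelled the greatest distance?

the orange cube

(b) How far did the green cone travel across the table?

3.1

From (2.5, 5.7) to (5.5, 5.1), the green cone covered √(3.0² + 0.6²) ≈ 3.1 units.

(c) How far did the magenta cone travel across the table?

2.0

From (6.0, 5.2) to (6.1, 7.2), the magenta cone covered √(0.1² + 2.0²) ≈ 2.0 units.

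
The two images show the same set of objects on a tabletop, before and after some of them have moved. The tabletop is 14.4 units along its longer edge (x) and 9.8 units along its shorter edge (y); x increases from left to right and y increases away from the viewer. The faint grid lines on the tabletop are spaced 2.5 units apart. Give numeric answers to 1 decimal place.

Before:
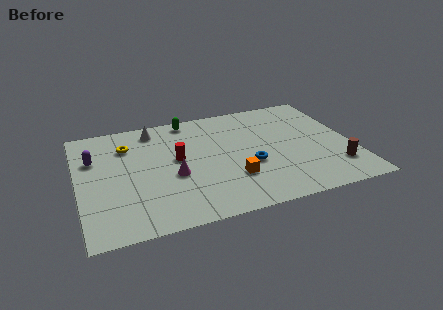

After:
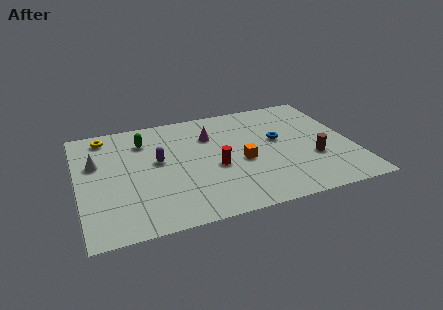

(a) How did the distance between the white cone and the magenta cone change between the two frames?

+1.7

The distance was about 4.5 in the first image and 6.2 in the second, so they moved 1.7 units further apart.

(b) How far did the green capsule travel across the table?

2.8

From (6.1, 8.8) to (3.6, 7.5), the green capsule covered √(2.5² + 1.3²) ≈ 2.8 units.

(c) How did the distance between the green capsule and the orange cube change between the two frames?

-0.3

They were about 6.2 units apart before and 5.9 after — 0.3 units closer together.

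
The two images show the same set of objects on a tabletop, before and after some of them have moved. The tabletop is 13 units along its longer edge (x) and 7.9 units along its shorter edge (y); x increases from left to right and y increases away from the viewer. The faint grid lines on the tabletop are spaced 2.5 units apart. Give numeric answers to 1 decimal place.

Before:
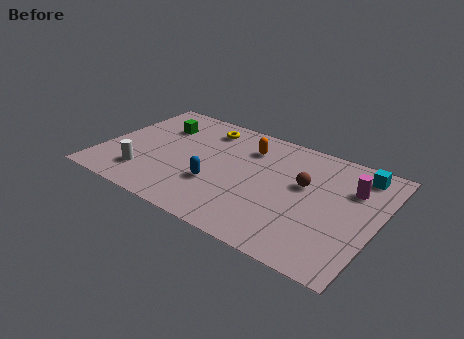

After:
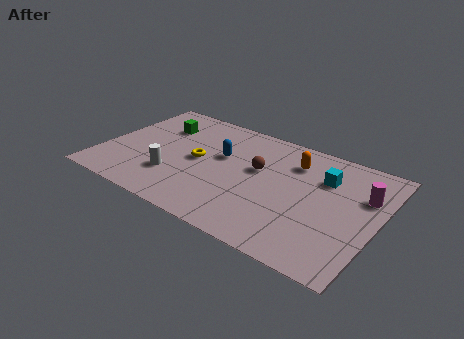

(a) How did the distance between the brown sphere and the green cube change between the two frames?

-2.2

The distance was about 7.3 in the first image and 5.1 in the second, so they moved 2.2 units closer together.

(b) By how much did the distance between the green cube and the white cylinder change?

-0.3

The distance was about 3.9 in the first image and 3.6 in the second, so they moved 0.3 units closer together.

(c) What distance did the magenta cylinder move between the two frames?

0.6

The magenta cylinder moved from about (11.6, 5.5) to (12.2, 5.3), a distance of √(0.6² + 0.2²) ≈ 0.6.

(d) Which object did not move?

the green cube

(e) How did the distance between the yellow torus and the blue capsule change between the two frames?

-2.7

They were about 4.0 units apart before and 1.3 after — 2.7 units closer together.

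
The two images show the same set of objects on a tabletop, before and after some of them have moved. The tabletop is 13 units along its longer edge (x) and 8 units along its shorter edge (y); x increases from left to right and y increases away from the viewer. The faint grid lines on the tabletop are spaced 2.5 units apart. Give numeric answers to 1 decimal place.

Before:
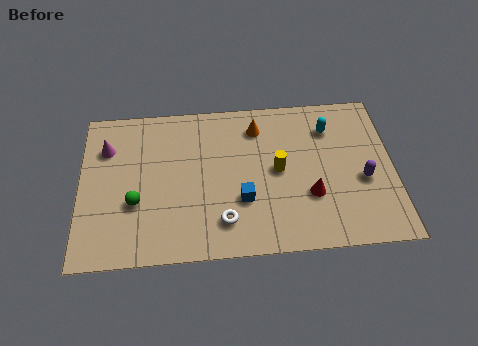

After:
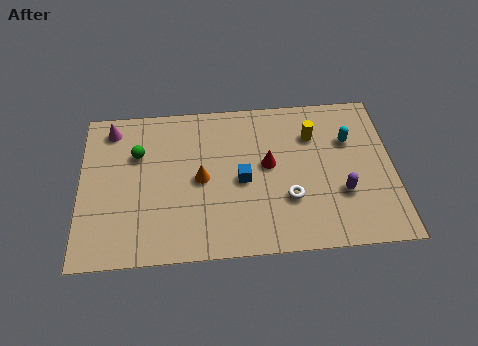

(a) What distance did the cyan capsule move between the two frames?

1.1

From (10.4, 6.1) to (11.2, 5.4), the cyan capsule covered √(0.8² + 0.7²) ≈ 1.1 units.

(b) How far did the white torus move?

2.8

The white torus was near (5.9, 1.7) before and (8.6, 2.6) after, so it travelled √(2.7² + 0.9²) ≈ 2.8 units.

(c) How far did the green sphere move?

2.5

From (2.3, 2.9) to (2.4, 5.4), the green sphere covered √(0.1² + 2.5²) ≈ 2.5 units.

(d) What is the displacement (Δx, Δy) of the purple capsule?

(-0.9, -0.6)

The purple capsule was at about (11.7, 3.3) and moved to about (10.8, 2.7).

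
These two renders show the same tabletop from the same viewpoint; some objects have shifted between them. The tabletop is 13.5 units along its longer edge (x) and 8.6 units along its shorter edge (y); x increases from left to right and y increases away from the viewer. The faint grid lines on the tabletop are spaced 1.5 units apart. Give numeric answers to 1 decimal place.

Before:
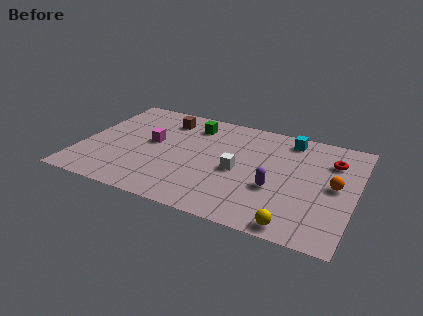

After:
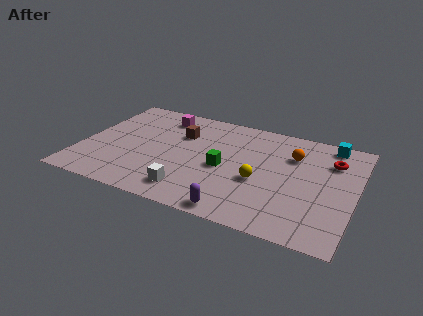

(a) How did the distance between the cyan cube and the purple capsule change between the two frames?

+3.7

They were about 4.2 units apart before and 7.9 after — 3.7 units further apart.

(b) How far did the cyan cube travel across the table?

2.0

From (10.0, 7.4) to (12.0, 7.7), the cyan cube covered √(2.0² + 0.3²) ≈ 2.0 units.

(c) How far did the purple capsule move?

2.9

The purple capsule was near (9.7, 3.2) before and (8.1, 0.8) after, so it travelled √(1.6² + 2.4²) ≈ 2.9 units.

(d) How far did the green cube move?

3.6

The green cube was near (5.2, 6.9) before and (7.1, 3.9) after, so it travelled √(1.9² + 3.0²) ≈ 3.6 units.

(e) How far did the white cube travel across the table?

3.2

From (7.8, 3.9) to (5.7, 1.5), the white cube covered √(2.1² + 2.4²) ≈ 3.2 units.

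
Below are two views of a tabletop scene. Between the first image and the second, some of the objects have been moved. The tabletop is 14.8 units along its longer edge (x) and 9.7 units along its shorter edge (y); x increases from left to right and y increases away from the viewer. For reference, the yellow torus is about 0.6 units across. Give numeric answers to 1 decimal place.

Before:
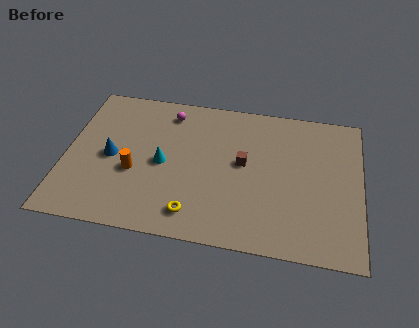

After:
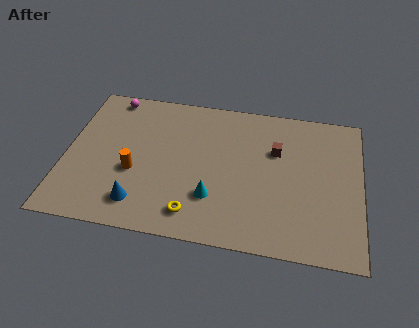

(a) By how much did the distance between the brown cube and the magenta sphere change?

+4.0

Before: roughly 4.8 units apart; after: 8.8. That's 4.0 units further apart.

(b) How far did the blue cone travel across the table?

3.2

From (2.3, 4.6) to (3.9, 1.8), the blue cone covered √(1.6² + 2.8²) ≈ 3.2 units.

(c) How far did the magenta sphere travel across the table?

3.1

The magenta sphere was near (5.0, 8.1) before and (2.0, 8.7) after, so it travelled √(3.0² + 0.6²) ≈ 3.1 units.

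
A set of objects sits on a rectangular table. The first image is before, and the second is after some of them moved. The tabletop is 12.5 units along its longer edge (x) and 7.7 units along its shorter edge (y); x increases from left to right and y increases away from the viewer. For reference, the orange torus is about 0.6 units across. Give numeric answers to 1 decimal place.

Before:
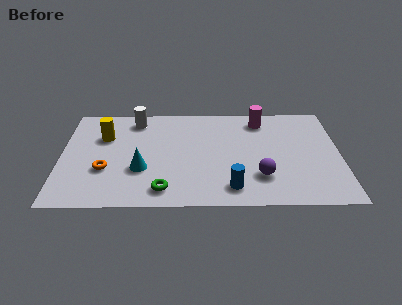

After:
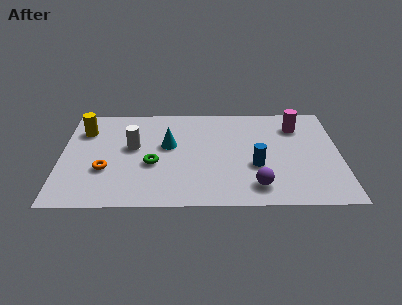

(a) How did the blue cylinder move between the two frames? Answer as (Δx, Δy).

(1.1, 1.6)

The blue cylinder was at about (7.6, 1.3) and moved to about (8.7, 2.9).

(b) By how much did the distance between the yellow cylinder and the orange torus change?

+0.7

They were about 2.5 units apart before and 3.2 after — 0.7 units further apart.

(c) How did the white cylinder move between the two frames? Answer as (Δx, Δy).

(-0.1, -2.1)

From the two frames, the white cylinder sits at roughly (3.3, 6.5) before and (3.2, 4.4) after.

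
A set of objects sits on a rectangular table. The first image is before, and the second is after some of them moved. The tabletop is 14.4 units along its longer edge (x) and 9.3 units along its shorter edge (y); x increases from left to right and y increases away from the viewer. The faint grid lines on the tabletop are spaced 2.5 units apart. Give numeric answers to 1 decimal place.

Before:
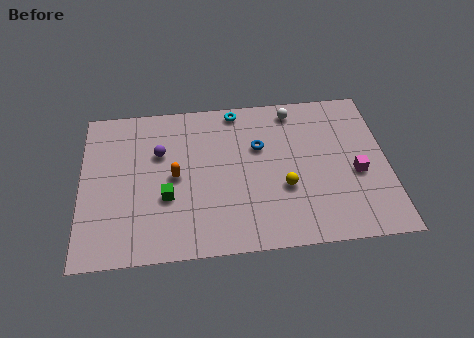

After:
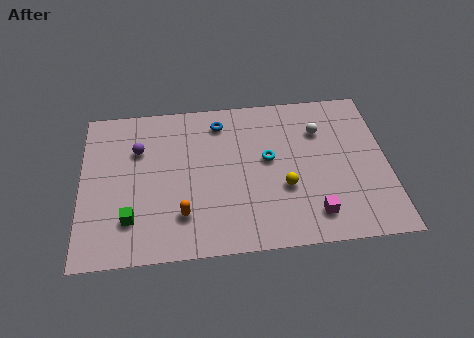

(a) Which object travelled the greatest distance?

the cyan torus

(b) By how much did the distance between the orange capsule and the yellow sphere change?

-0.3

They were about 5.2 units apart before and 4.9 after — 0.3 units closer together.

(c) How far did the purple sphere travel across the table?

1.0

The purple sphere moved from about (3.7, 6.1) to (2.7, 6.4), a distance of √(1.0² + 0.3²) ≈ 1.0.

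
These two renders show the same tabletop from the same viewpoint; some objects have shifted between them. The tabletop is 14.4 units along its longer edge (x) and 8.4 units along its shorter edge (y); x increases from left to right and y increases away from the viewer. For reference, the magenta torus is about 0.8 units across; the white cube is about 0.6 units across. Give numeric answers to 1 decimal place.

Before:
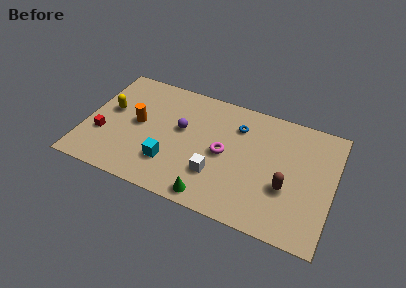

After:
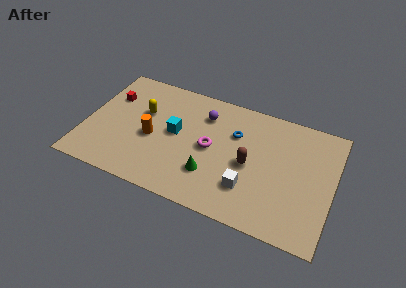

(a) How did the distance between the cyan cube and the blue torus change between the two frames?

-1.8

Before: roughly 5.4 units apart; after: 3.6. That's 1.8 units closer together.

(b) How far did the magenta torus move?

0.8

From (8.1, 4.1) to (7.3, 4.2), the magenta torus covered √(0.8² + 0.1²) ≈ 0.8 units.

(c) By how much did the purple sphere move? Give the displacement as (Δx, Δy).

(1.2, 1.5)

The purple sphere started near (5.5, 4.9) and ended near (6.7, 6.4).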